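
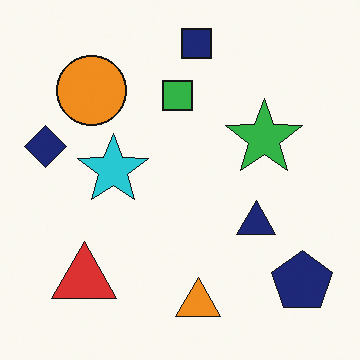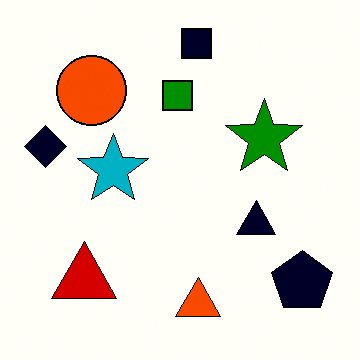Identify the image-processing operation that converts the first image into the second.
This is the original image boosted in contrast.

Tones are pushed away from mid-grey across the whole image — a global contrast change.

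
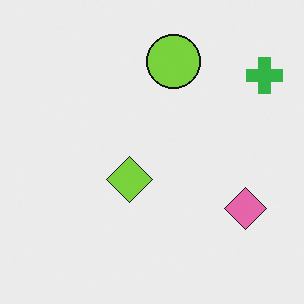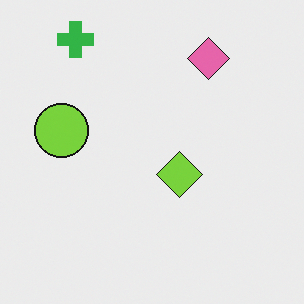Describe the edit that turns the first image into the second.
This is the original image rotated 90° counter-clockwise.

The green cross sits in the top-right of the first image and the top-left of the second — consistent with a whole-image 90° counter-clockwise rotation.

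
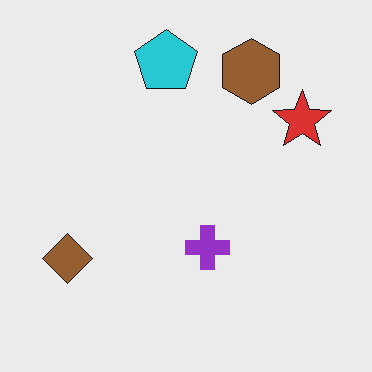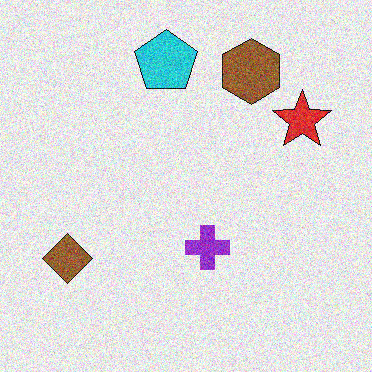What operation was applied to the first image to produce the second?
The image was degraded with moderate additive noise.

Random speckle covers the whole image, including the flat background.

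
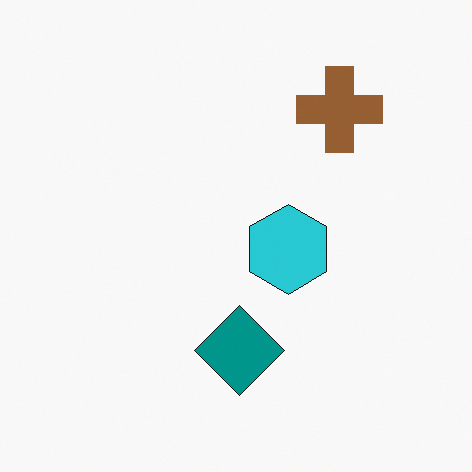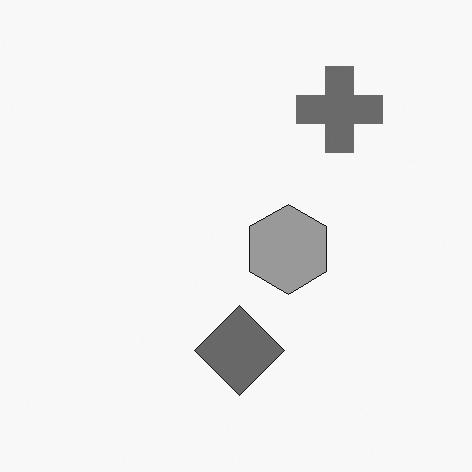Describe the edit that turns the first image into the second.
The image was converted to grayscale.

All color is removed — every shape is now a shade of grey.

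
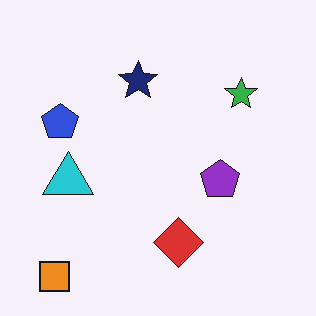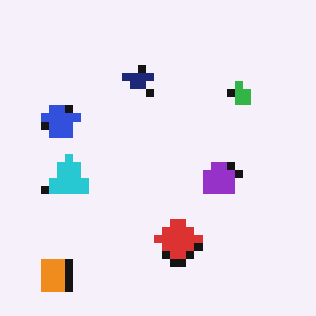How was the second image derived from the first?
It was pixelated into visible square blocks.

Shapes are reduced to large square blocks; fine edges and outlines are lost — a downscale-then-upscale (mosaic) effect.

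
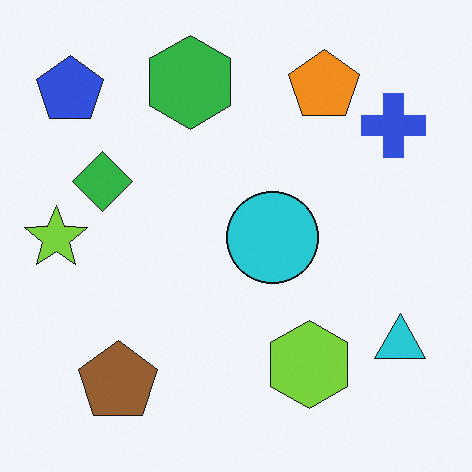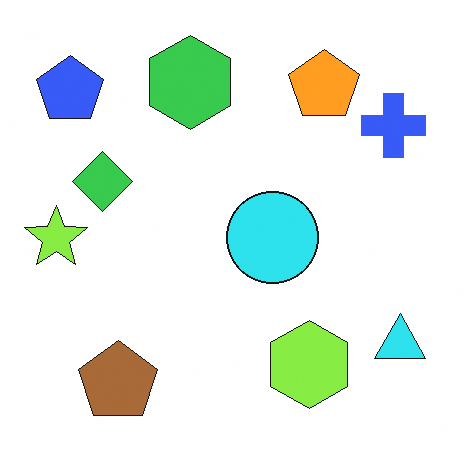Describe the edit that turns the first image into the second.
This is the original image brightened a little.

Every pixel — background and shapes alike — is uniformly brightened.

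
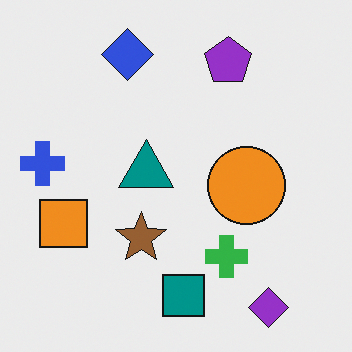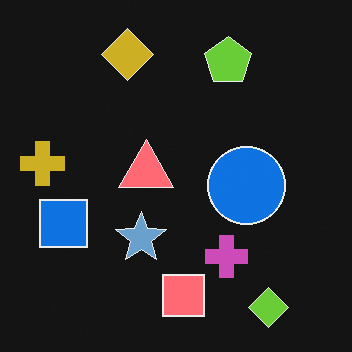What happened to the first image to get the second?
The image was color-inverted (negative).

The light background has become dark and every shape's color is its complement — a photographic negative.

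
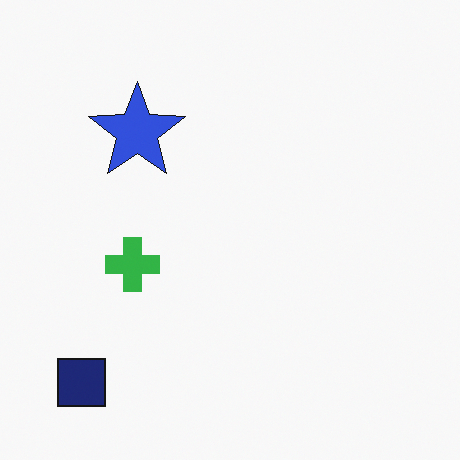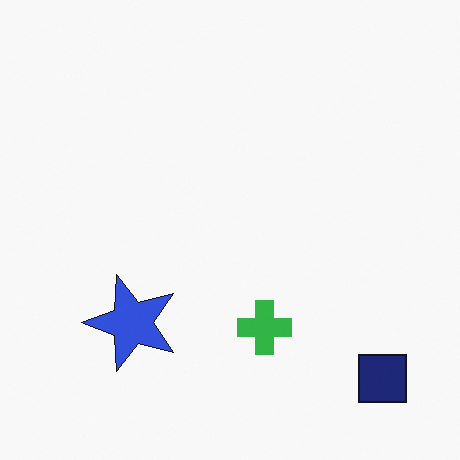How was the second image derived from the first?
It was rotated 90° counter-clockwise.

The navy square sits in the bottom-left of the first image and the bottom-right of the second — consistent with a whole-image 90° counter-clockwise rotation.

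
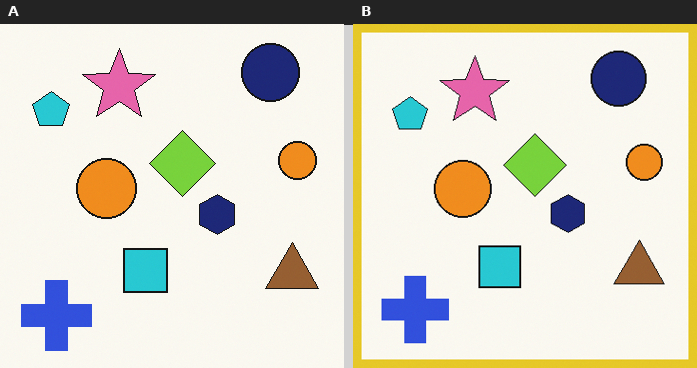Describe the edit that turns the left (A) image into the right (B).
The transformation is: framed with a yellow border.

A solid yellow frame runs around the edge of the right (B) image, with the content slightly shrunk inside it.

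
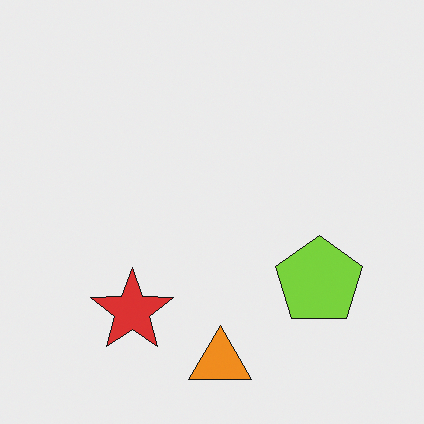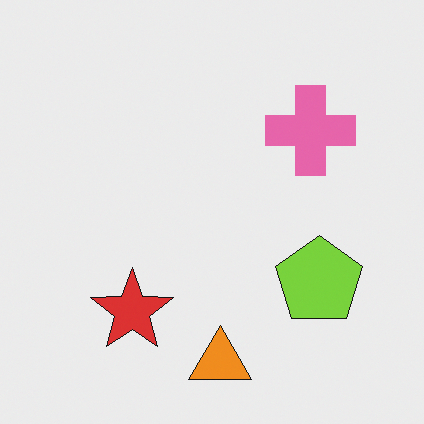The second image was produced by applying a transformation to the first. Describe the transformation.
It was overlaid with an additional pink cross.

A pink cross appears in the second image that is absent from the first.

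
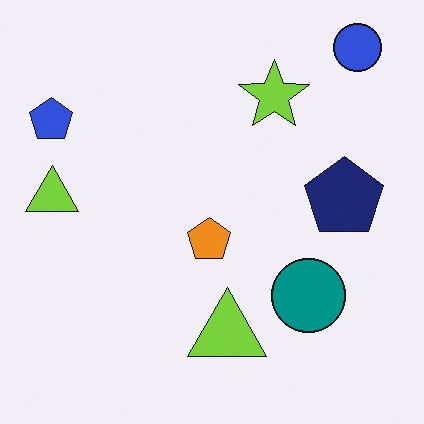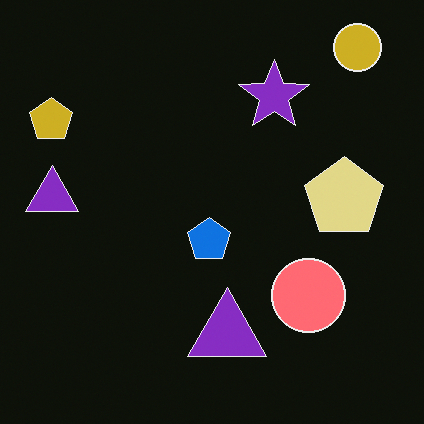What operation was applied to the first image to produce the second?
This is the original image color-inverted (negative).

The light background has become dark and every shape's color is its complement — a photographic negative.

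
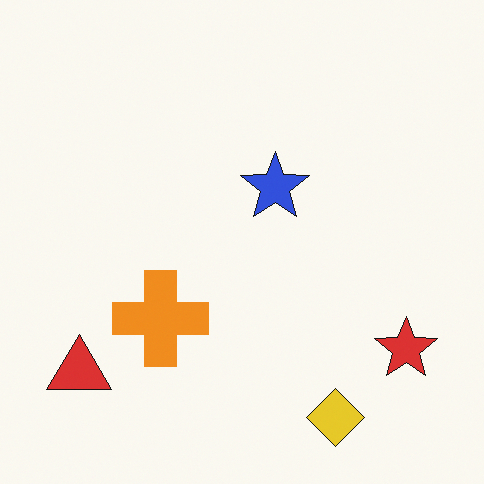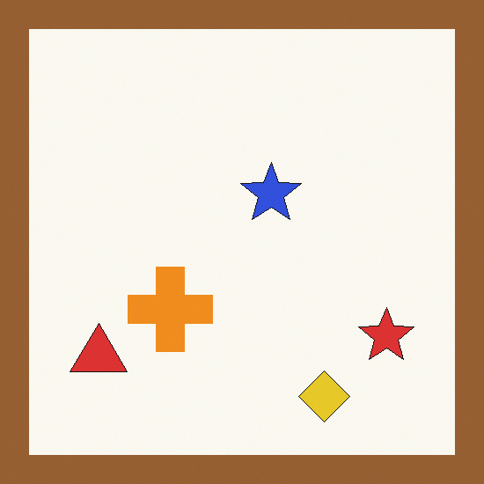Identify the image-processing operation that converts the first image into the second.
The transformation is: framed with a brown border.

A solid brown frame runs around the edge of the second image, with the content slightly shrunk inside it.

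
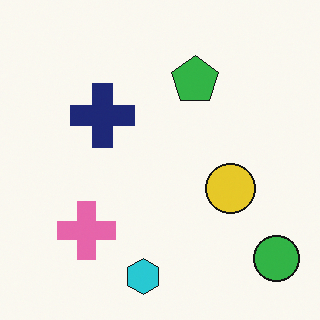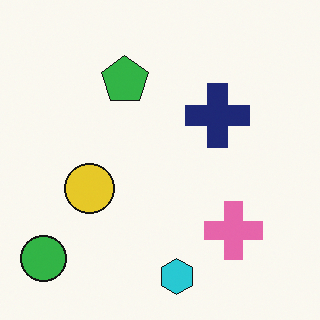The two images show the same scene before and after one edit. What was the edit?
The image was flipped horizontally (left ↔ right).

The green circle is in the bottom-right of the first image and the bottom-left of the second — shapes on opposite sides of the vertical midline have swapped in a mirror flip.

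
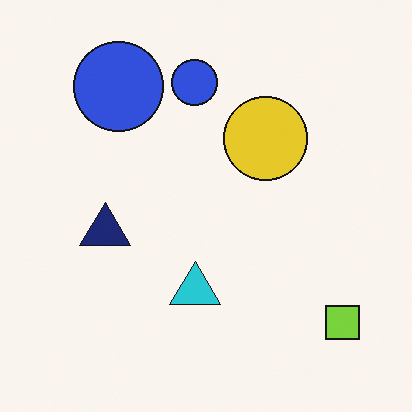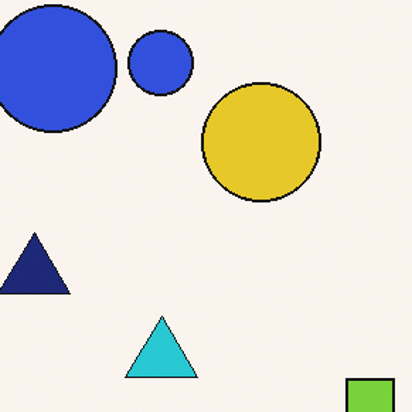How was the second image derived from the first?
The transformation is: cropped slightly and scaled back up.

The visible shapes are larger and the field of view is narrower; shapes near the original edges may be partly or wholly outside the frame — a crop-and-rescale.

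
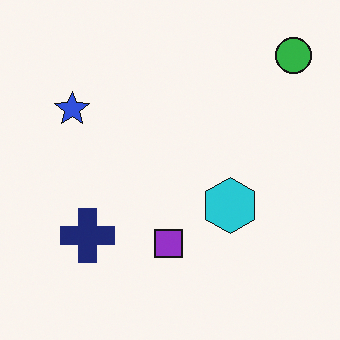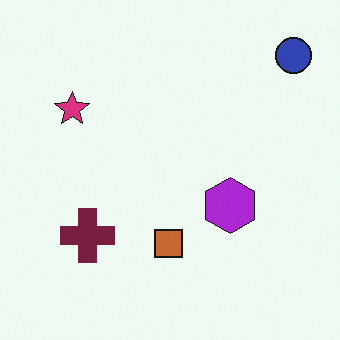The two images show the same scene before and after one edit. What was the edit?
The transformation is: hue-shifted noticeably.

Every shape's color has rotated by the same amount around the hue wheel — a uniform hue shift.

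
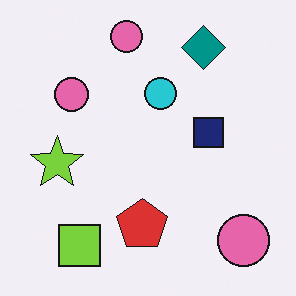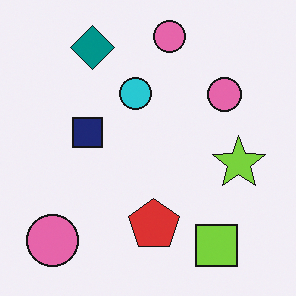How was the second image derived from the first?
It was flipped horizontally (left ↔ right).

The lime star is in the left of the first image and the right of the second — shapes on opposite sides of the vertical midline have swapped in a mirror flip.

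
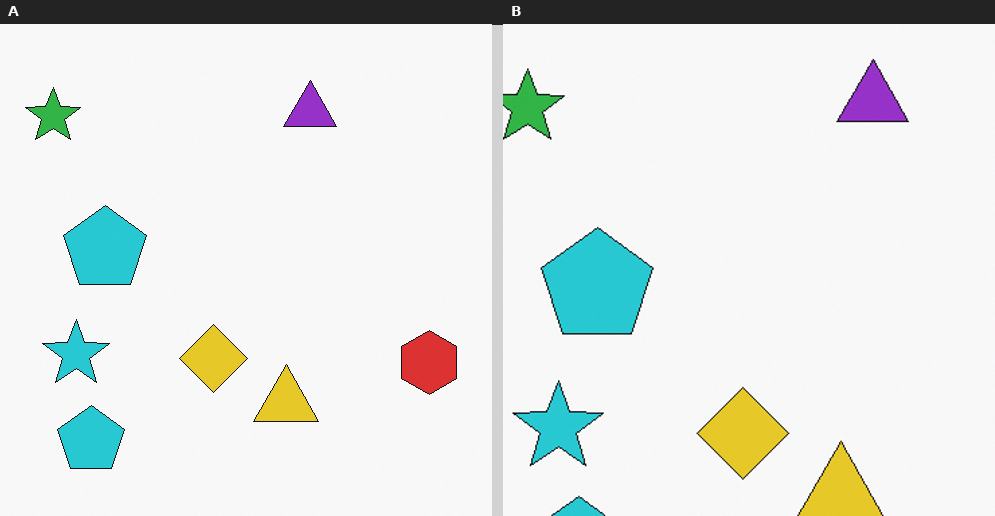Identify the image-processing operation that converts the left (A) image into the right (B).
It was cropped to a modestly smaller region and rescaled.

The visible shapes are larger and the field of view is narrower; shapes near the original edges may be partly or wholly outside the frame — a crop-and-rescale.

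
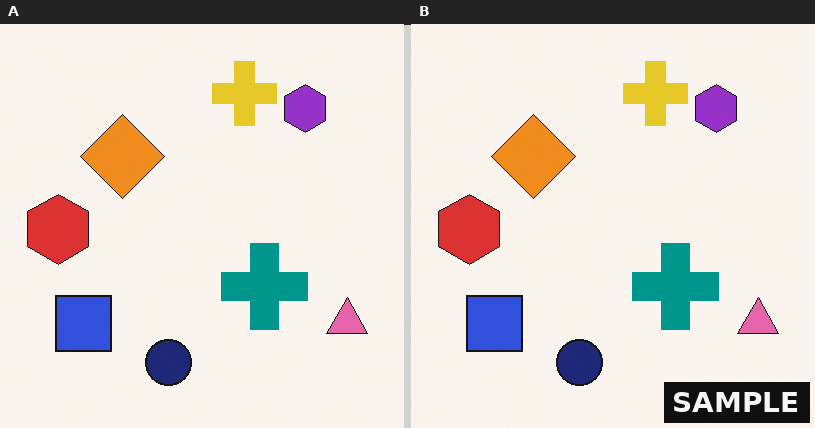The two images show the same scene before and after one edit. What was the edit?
This is the original image watermarked with the text "SAMPLE" in the lower-right corner.

A dark label reading "SAMPLE" appears in the lower-right corner.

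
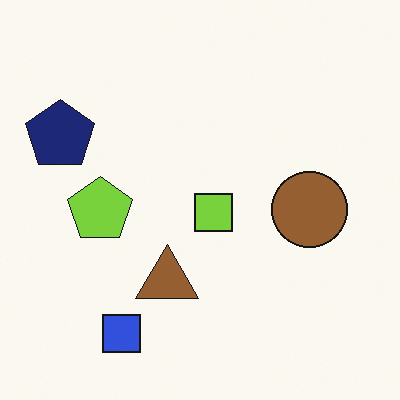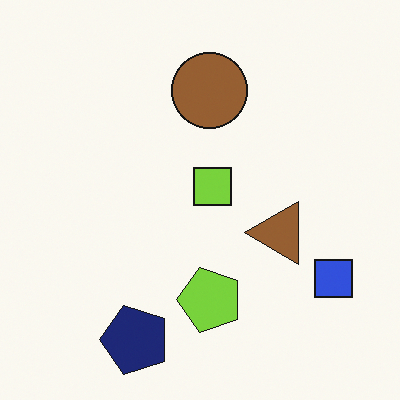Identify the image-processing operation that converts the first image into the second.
The second image is the first rotated 90° counter-clockwise.

The blue square sits in the bottom-left of the first image and the bottom-right of the second — consistent with a whole-image 90° counter-clockwise rotation.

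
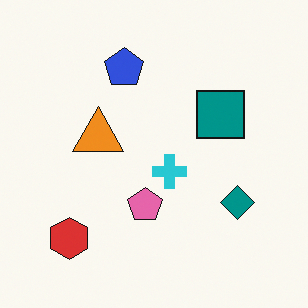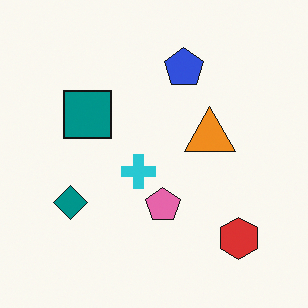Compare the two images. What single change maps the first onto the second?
The transformation is: flipped horizontally (left ↔ right).

The red hexagon is in the bottom-left of the first image and the bottom-right of the second — shapes on opposite sides of the vertical midline have swapped in a mirror flip.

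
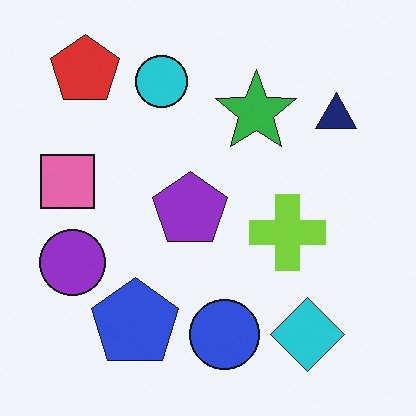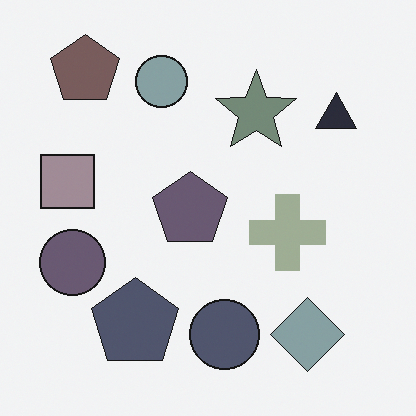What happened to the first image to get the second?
The second image is the first made much more muted (saturation change).

All colors are more muted and greyish — a global saturation change.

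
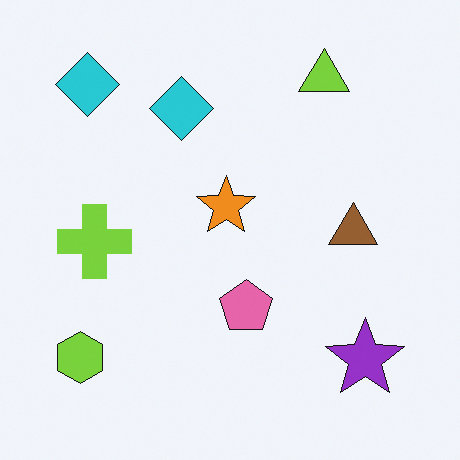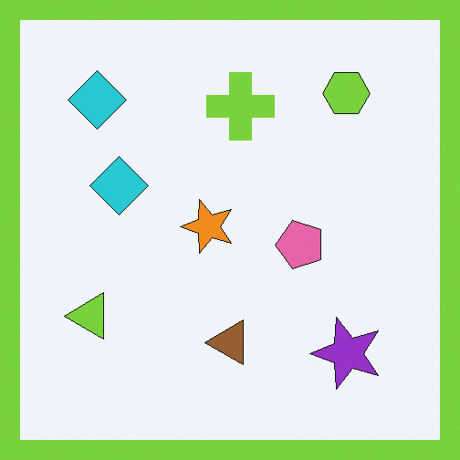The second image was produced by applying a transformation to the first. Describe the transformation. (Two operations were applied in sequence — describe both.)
The second image is the first transposed (reflected across the top-left ↔ bottom-right diagonal), then framed with a lime border.

Shapes have swapped their row and column positions — what was in the top-right is now in the bottom-left — a diagonal reflection. A solid lime frame runs around the edge of the second image, with the content slightly shrunk inside it.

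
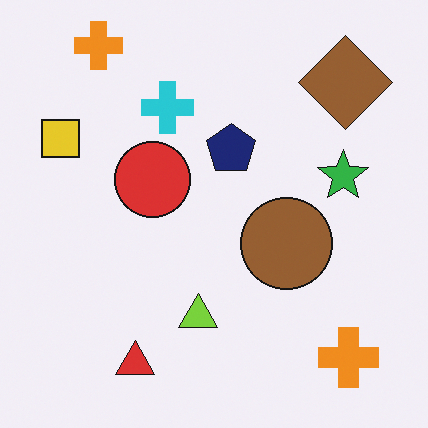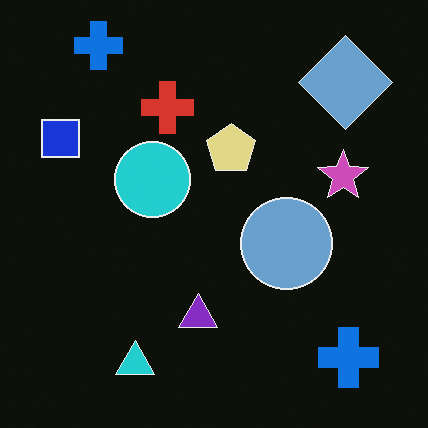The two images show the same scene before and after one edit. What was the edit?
It was color-inverted (negative).

The light background has become dark and every shape's color is its complement — a photographic negative.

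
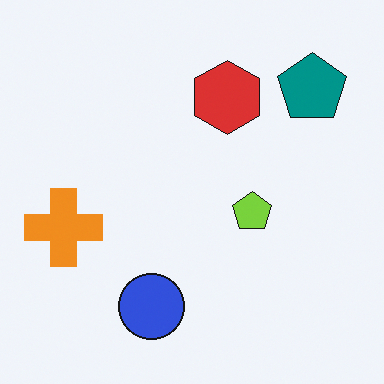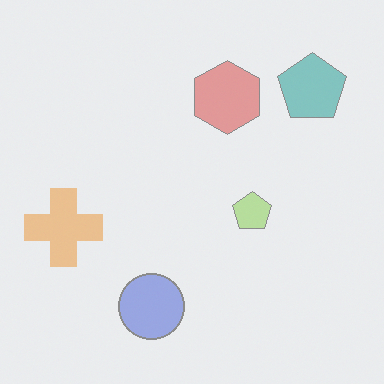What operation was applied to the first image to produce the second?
The image was given much lower contrast.

Tones are pushed toward mid-grey across the whole image — a global contrast change.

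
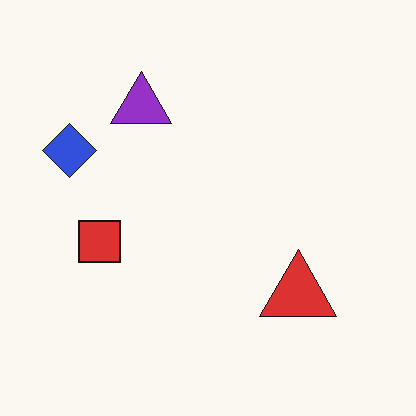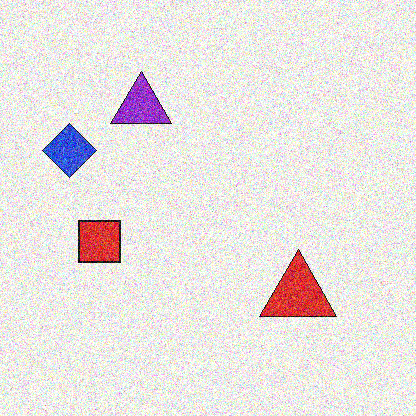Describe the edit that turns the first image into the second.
Degraded with heavy additive noise.

Random speckle covers the whole image, including the flat background.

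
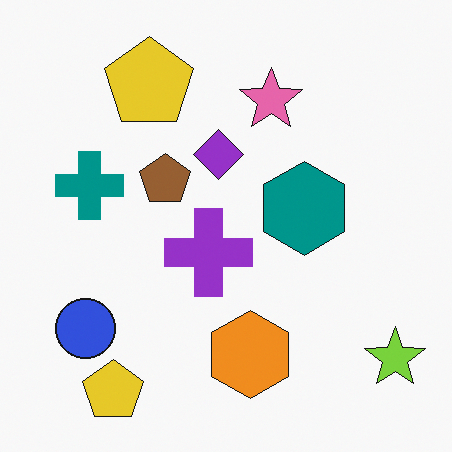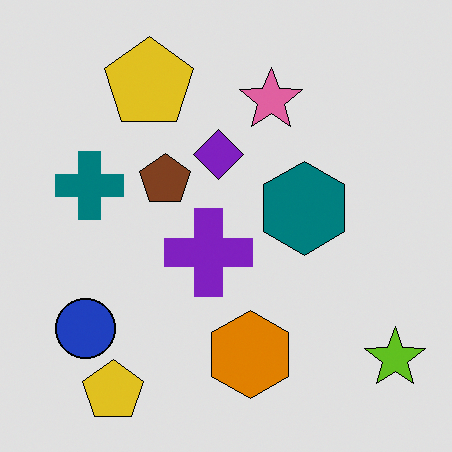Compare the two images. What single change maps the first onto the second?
It was posterized to a reduced palette.

Each flat color has snapped to a coarser quantized level — most visibly, the near-white background has dropped to a flat grey.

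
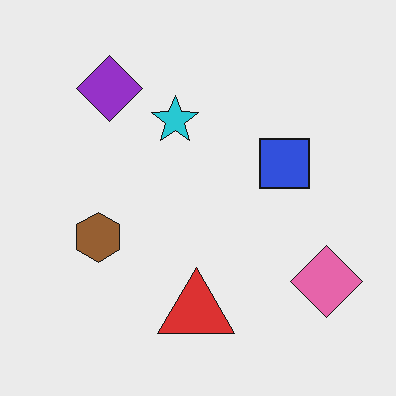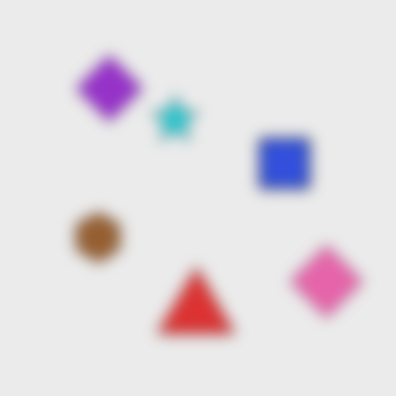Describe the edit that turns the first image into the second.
Strongly gaussian-blurred.

Shape edges and outlines are uniformly softened across the whole image.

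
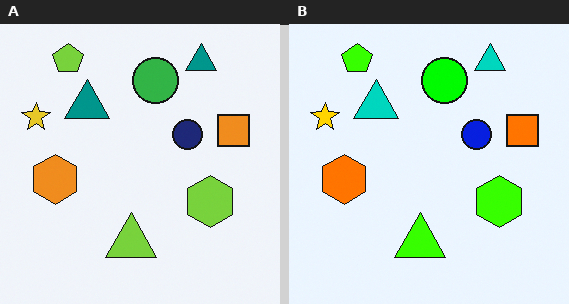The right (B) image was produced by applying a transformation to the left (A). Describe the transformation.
This is the original image heavily oversaturated.

All colors are more vivid — a global saturation change.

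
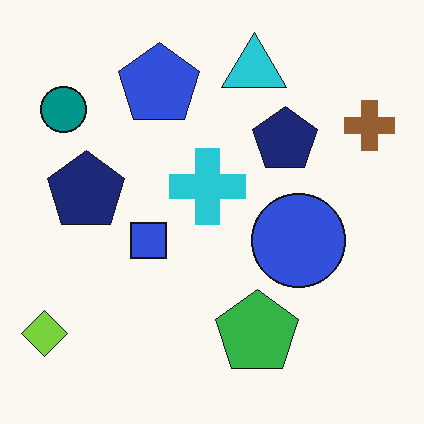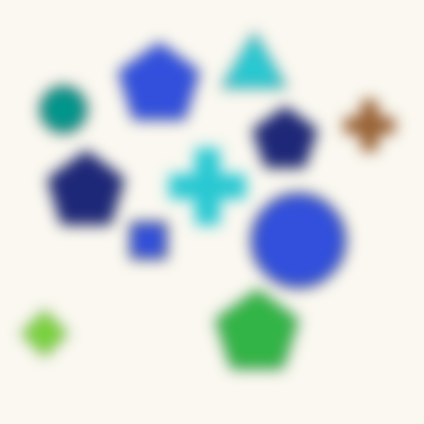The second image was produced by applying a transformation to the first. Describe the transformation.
The second image is the first heavily blurred.

Shape edges and outlines are uniformly softened across the whole image.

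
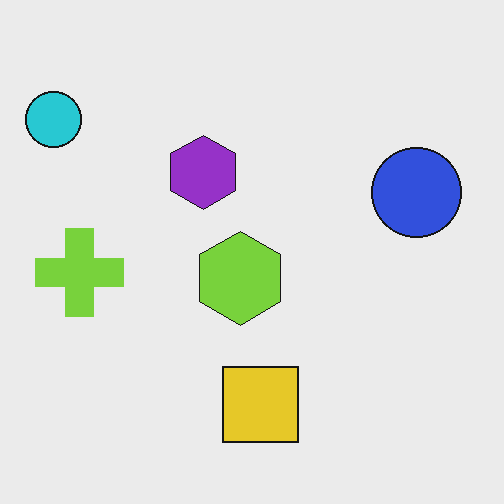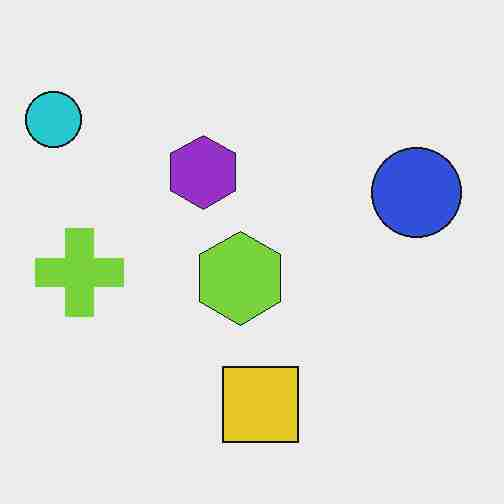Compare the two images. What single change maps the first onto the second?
It was heavily JPEG-compressed with obvious blocking artifacts.

Blocky 8×8 compression artifacts appear around shape edges and the flat background shows ringing — characteristic JPEG degradation.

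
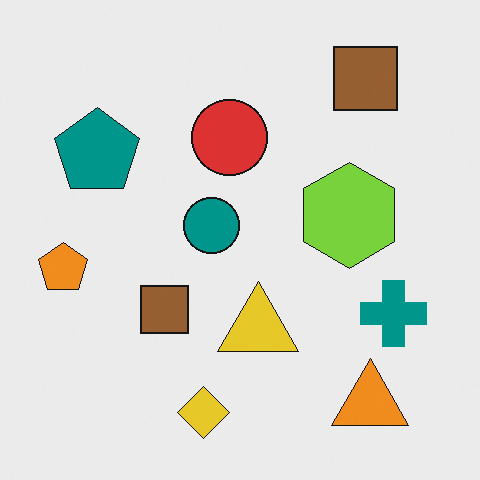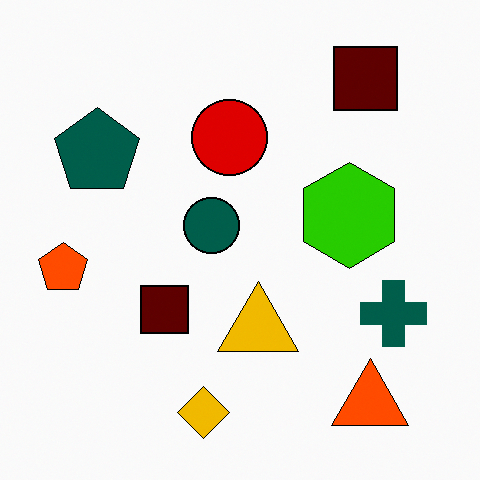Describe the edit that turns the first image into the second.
It was boosted in contrast.

Tones are pushed away from mid-grey across the whole image — a global contrast change.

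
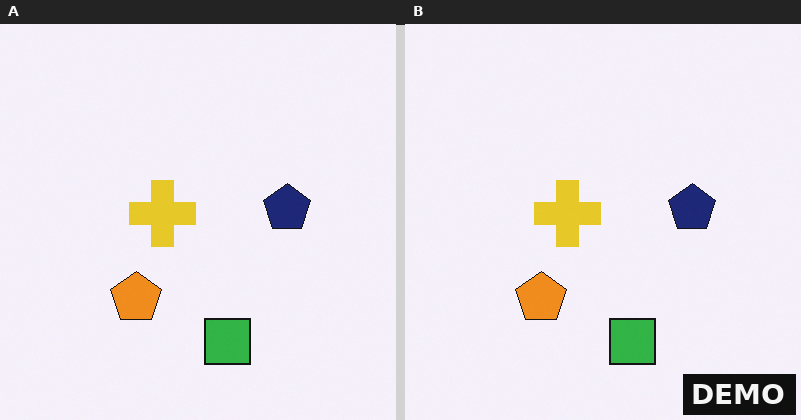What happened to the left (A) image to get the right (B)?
The image was watermarked with the text "DEMO" in the lower-right corner.

A dark label reading "DEMO" appears in the lower-right corner.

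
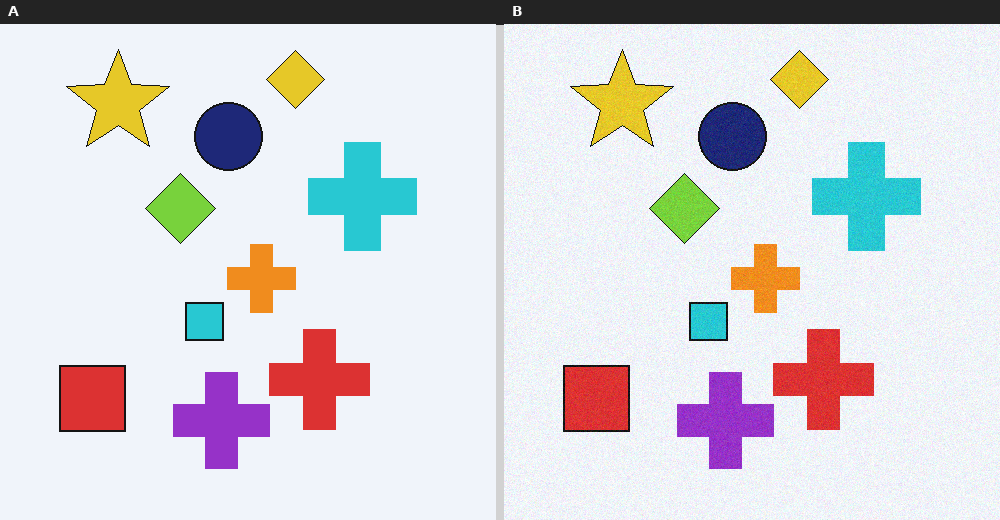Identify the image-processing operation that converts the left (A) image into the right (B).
This is the original image degraded with light additive noise.

Random speckle covers the whole image, including the flat background.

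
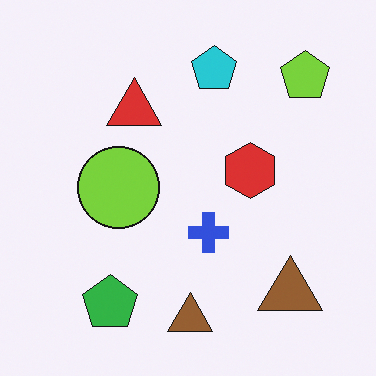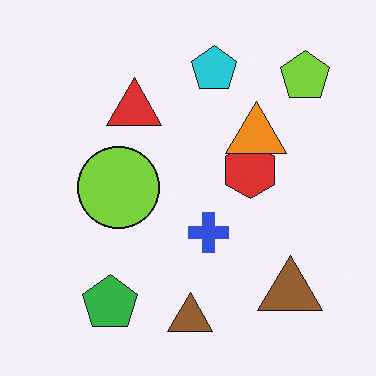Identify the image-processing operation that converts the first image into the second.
This is the original image overlaid with an additional orange triangle.

An orange triangle appears in the second image that is absent from the first.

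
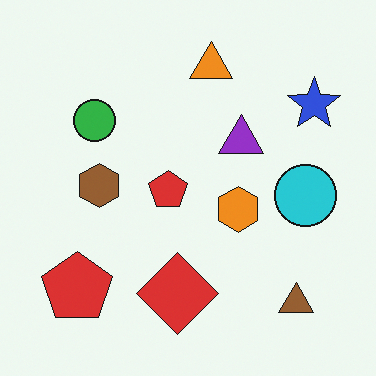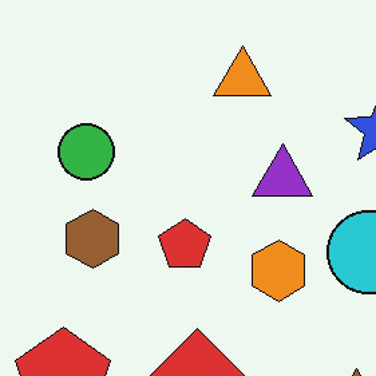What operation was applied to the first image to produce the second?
This is the original image cropped slightly and scaled back up.

The visible shapes are larger and the field of view is narrower; shapes near the original edges may be partly or wholly outside the frame — a crop-and-rescale.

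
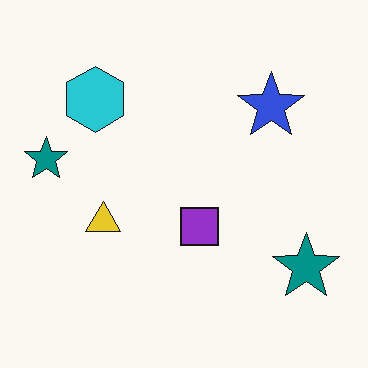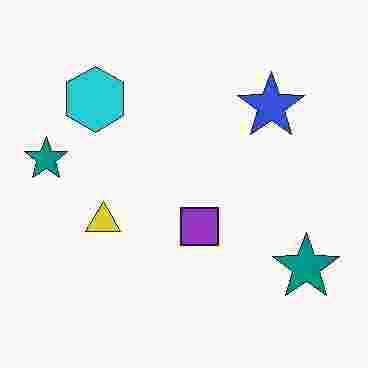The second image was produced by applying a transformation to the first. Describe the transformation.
Heavily JPEG-compressed with obvious blocking artifacts.

Blocky 8×8 compression artifacts appear around shape edges and the flat background shows ringing — characteristic JPEG degradation.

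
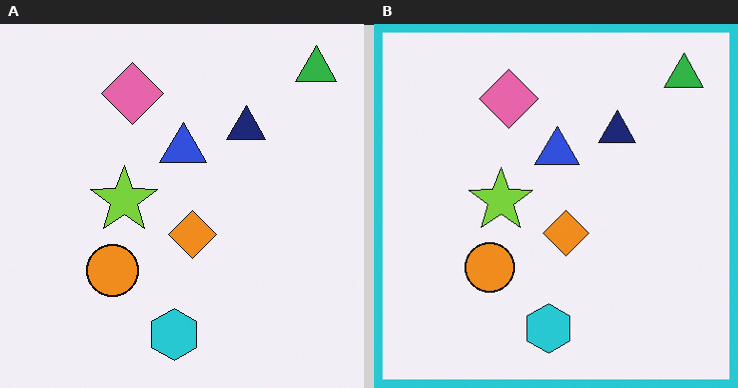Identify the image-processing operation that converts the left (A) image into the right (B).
It was framed with a cyan border.

A solid cyan frame runs around the edge of the right (B) image, with the content slightly shrunk inside it.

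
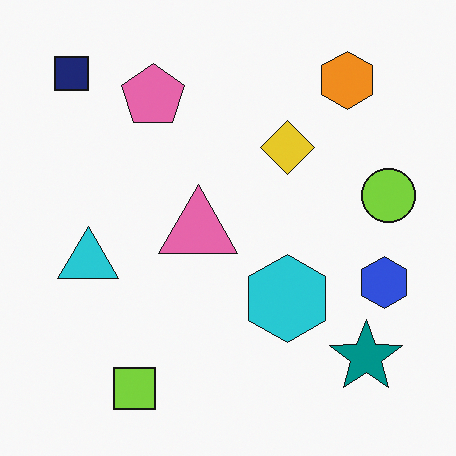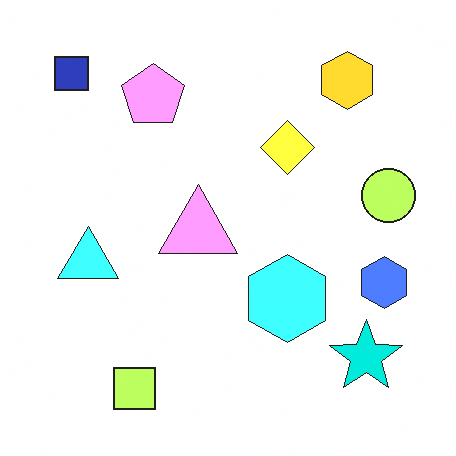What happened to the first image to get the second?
Noticeably brightened.

Every pixel — background and shapes alike — is uniformly brightened.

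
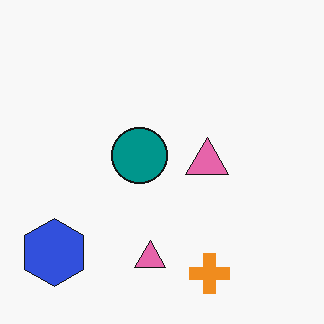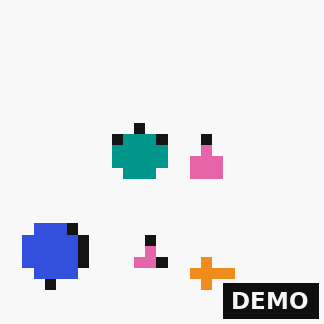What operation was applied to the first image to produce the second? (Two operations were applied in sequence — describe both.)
The second image is the first coarsely pixelated, then watermarked with the text "DEMO" in the lower-right corner.

Shapes are reduced to large square blocks; fine edges and outlines are lost — a downscale-then-upscale (mosaic) effect. A dark label reading "DEMO" appears in the lower-right corner.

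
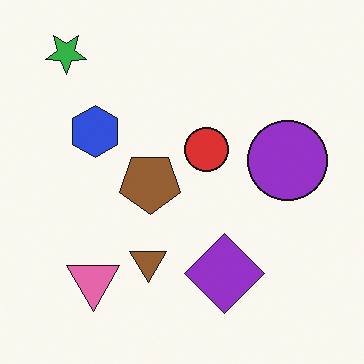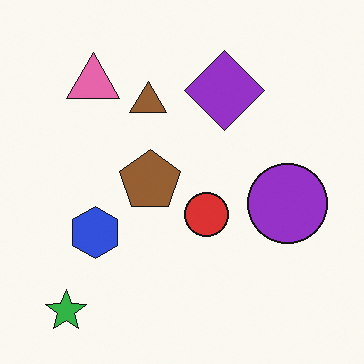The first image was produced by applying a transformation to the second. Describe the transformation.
This is the original image flipped vertically (top ↔ bottom).

The green star is in the bottom-left of the second image and the top-left of the first — shapes on opposite sides of the horizontal midline have swapped in a mirror flip.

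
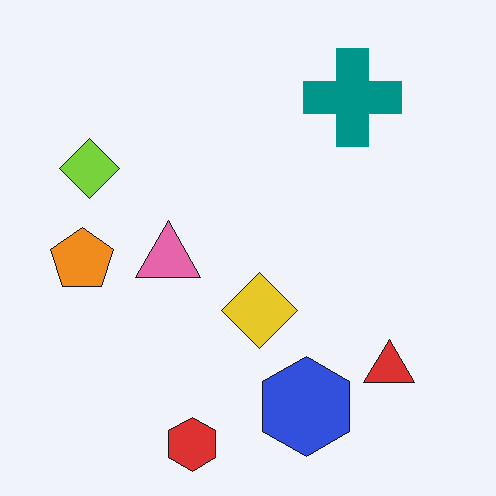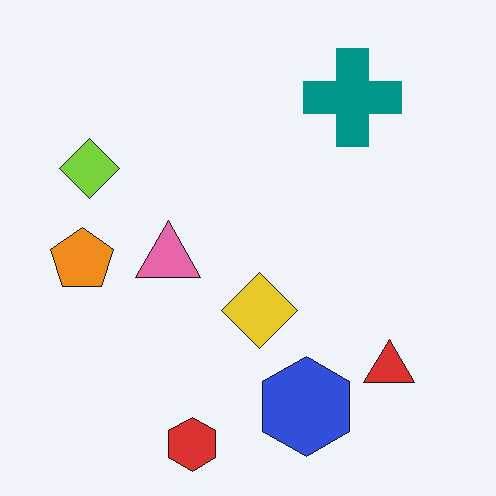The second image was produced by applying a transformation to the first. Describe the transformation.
Given moderate JPEG compression.

Blocky 8×8 compression artifacts appear around shape edges and the flat background shows ringing — characteristic JPEG degradation.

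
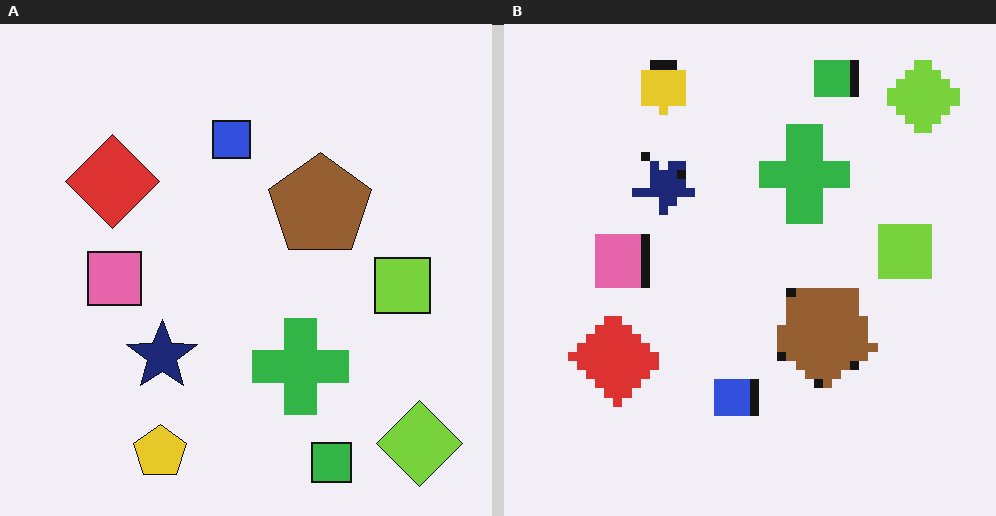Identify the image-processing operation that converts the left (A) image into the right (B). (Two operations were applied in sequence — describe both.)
Flipped vertically (top ↔ bottom), then heavily pixelated into large blocks.

The green square is in the bottom-right of the left (A) image and the top-right of the right (B) — shapes on opposite sides of the horizontal midline have swapped in a mirror flip. Shapes are reduced to large square blocks; fine edges and outlines are lost — a downscale-then-upscale (mosaic) effect.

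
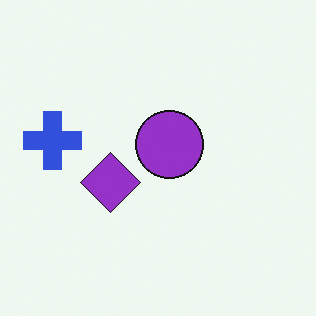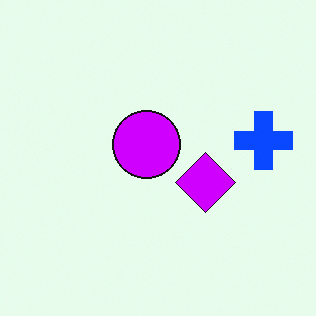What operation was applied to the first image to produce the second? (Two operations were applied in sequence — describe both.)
Flipped horizontally (left ↔ right), then made much more vivid (saturation change).

The blue cross is in the left of the first image and the right of the second — shapes on opposite sides of the vertical midline have swapped in a mirror flip. All colors are more vivid — a global saturation change.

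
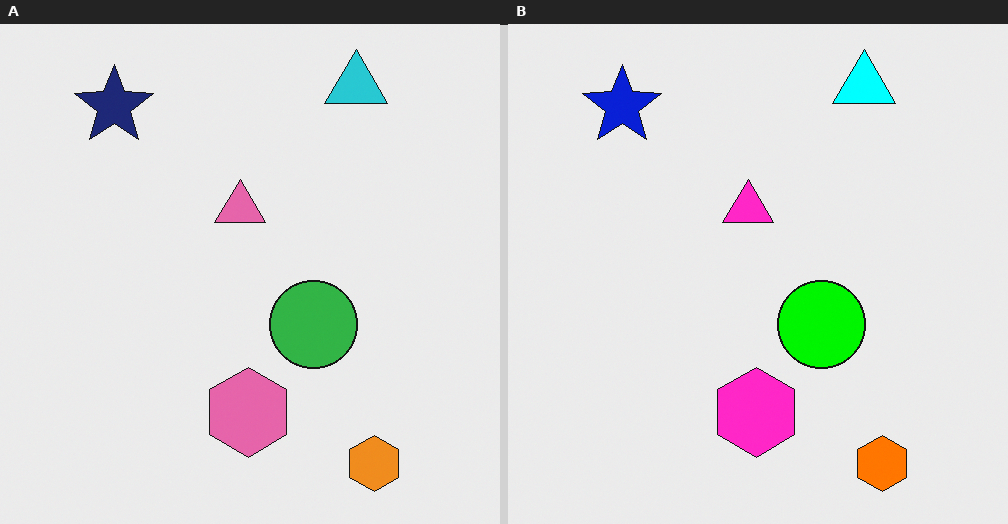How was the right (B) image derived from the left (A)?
The transformation is: heavily oversaturated.

All colors are more vivid — a global saturation change.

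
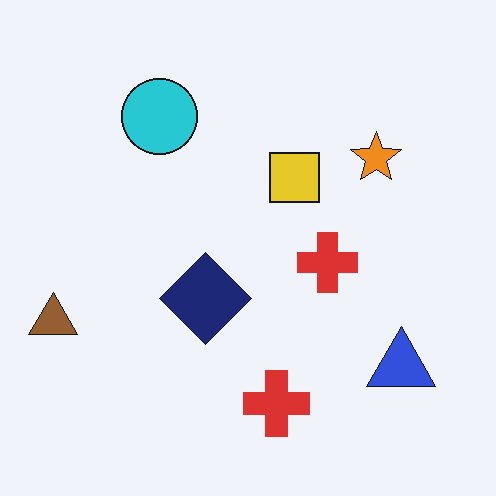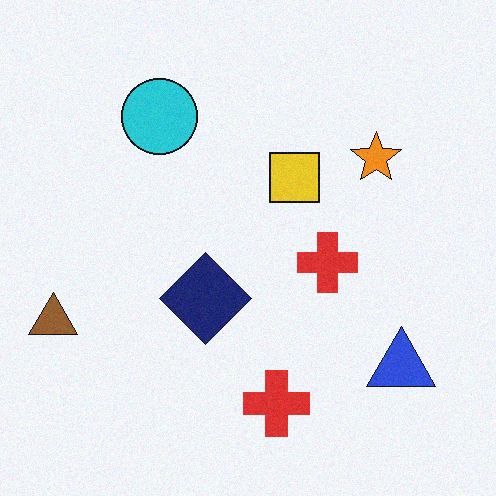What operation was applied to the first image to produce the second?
The image was degraded with light additive noise.

Random speckle covers the whole image, including the flat background.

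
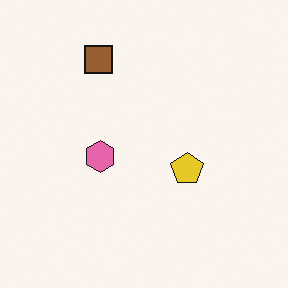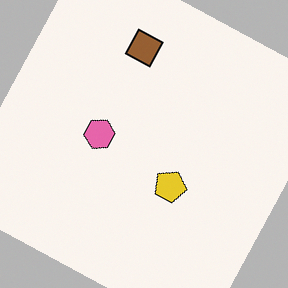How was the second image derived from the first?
It was rotated clockwise by a moderate amount.

Every shape is tilted by the same angle and the image corners show triangular fill wedges — a whole-image rotation by a non-right angle.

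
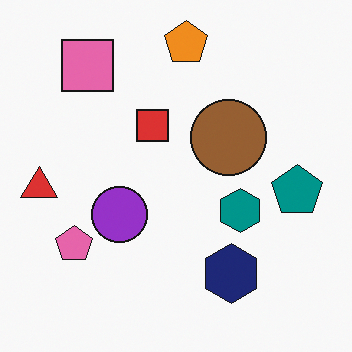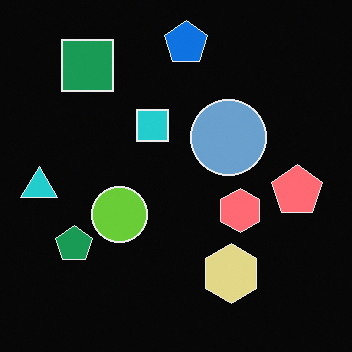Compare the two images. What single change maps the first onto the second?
The second image is the first color-inverted (negative).

The light background has become dark and every shape's color is its complement — a photographic negative.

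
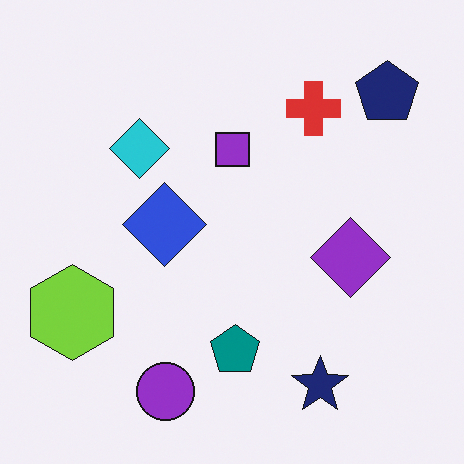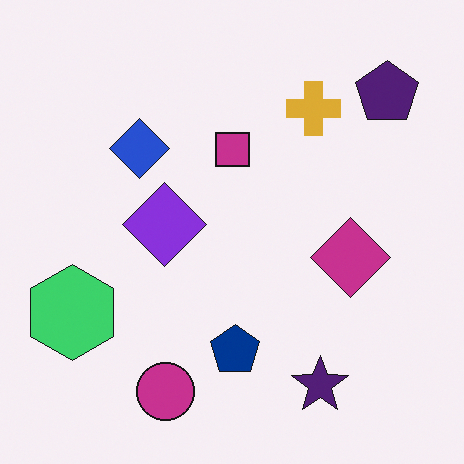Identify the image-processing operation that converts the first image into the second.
The transformation is: hue-shifted by a small amount.

Every shape's color has rotated by the same amount around the hue wheel — a uniform hue shift.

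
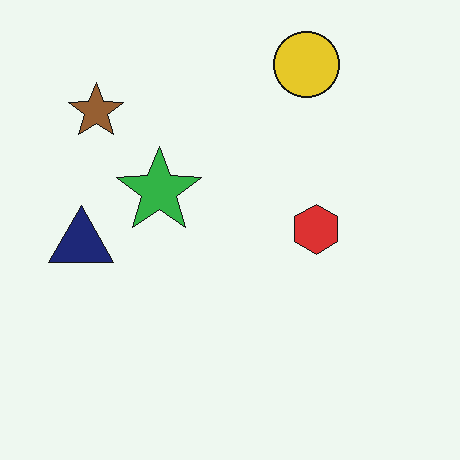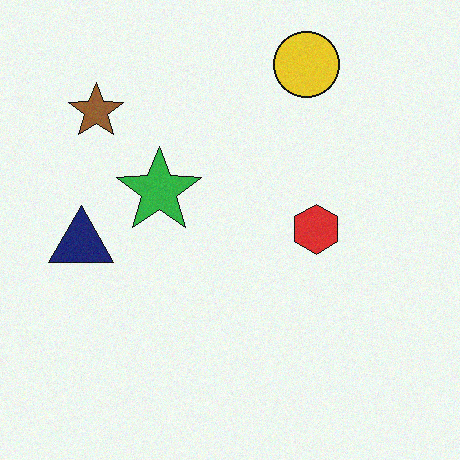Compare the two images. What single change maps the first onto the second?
The image was degraded with light additive noise.

Random speckle covers the whole image, including the flat background.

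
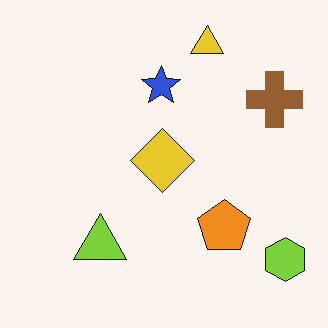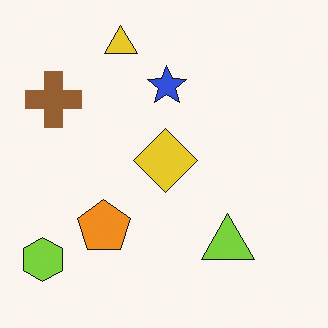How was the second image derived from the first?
The transformation is: flipped horizontally (left ↔ right).

The lime hexagon is in the bottom-right of the first image and the bottom-left of the second — shapes on opposite sides of the vertical midline have swapped in a mirror flip.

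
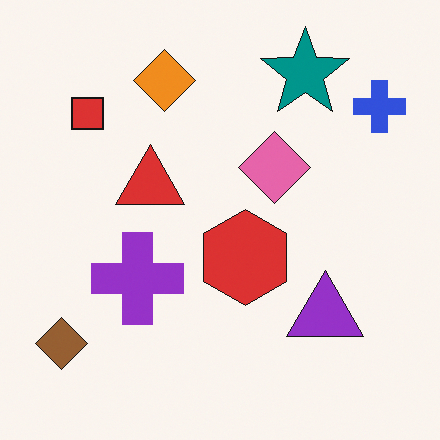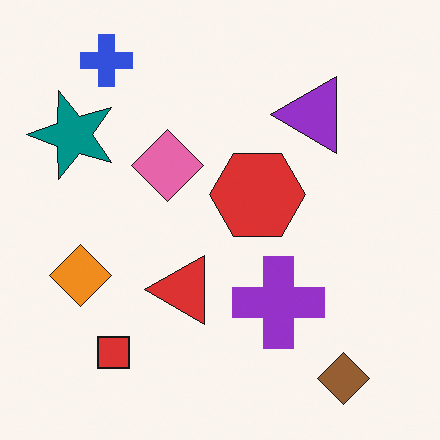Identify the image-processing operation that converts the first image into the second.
The image was rotated 90° counter-clockwise.

The brown diamond sits in the bottom-left of the first image and the bottom-right of the second — consistent with a whole-image 90° counter-clockwise rotation.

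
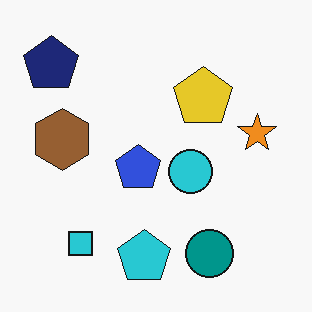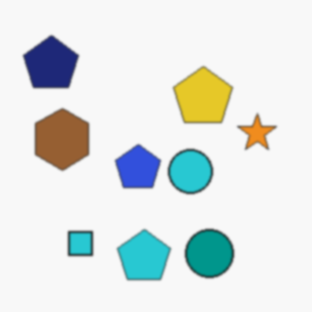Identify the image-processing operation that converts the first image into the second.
It was lightly blurred.

Shape edges and outlines are uniformly softened across the whole image.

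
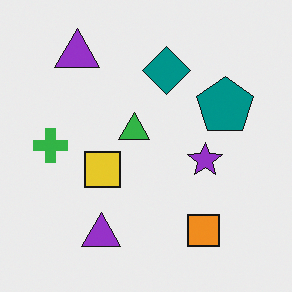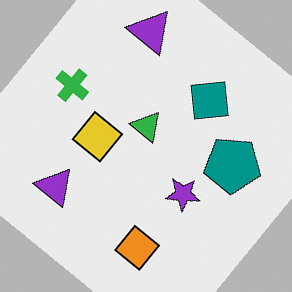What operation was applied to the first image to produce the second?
The second image is the first rotated clockwise by a large amount — several tens of degrees.

Every shape is tilted by the same angle and the image corners show triangular fill wedges — a whole-image rotation by a non-right angle.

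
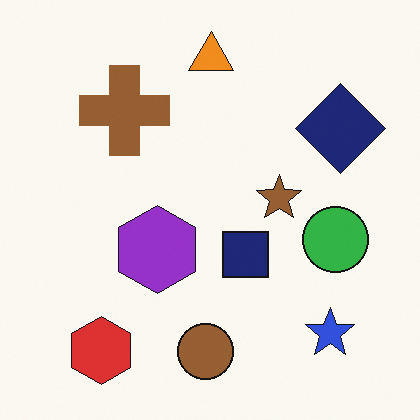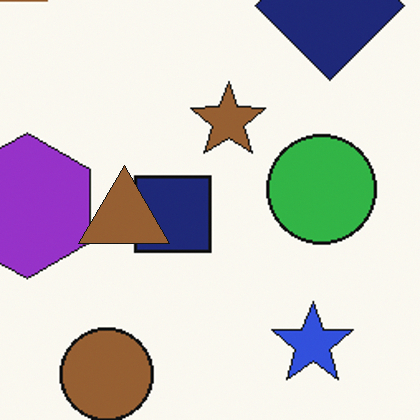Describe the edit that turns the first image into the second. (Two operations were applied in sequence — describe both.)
Cropped to a noticeably smaller region and rescaled, then overlaid with an additional brown triangle.

The visible shapes are larger and the field of view is narrower; shapes near the original edges may be partly or wholly outside the frame — a crop-and-rescale. A brown triangle appears in the second image that is absent from the first.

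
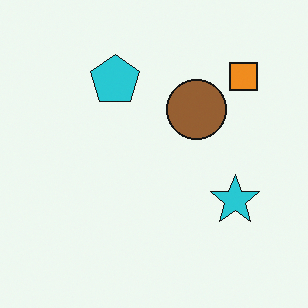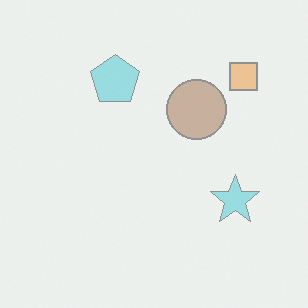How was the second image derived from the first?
This is the original image washed out (contrast reduced).

Tones are pushed toward mid-grey across the whole image — a global contrast change.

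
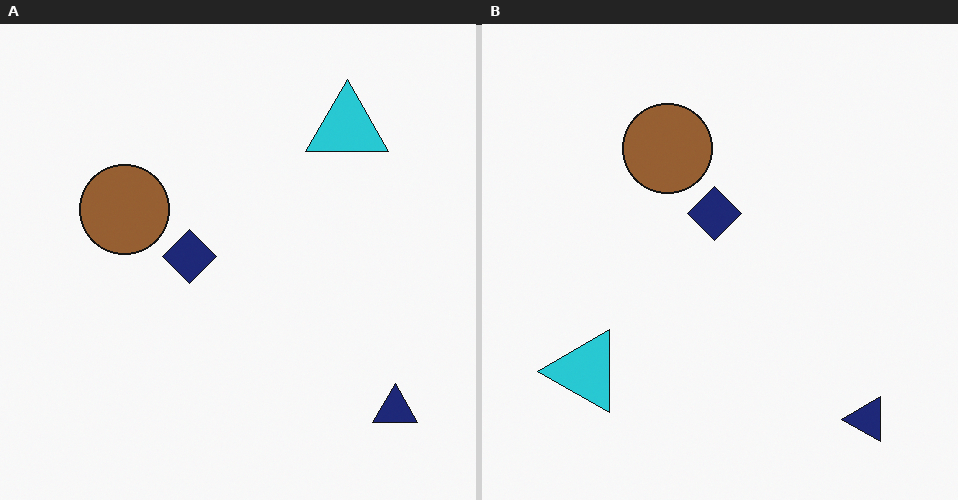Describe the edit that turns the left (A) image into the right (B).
This is the original image transposed (reflected across the top-left ↔ bottom-right diagonal).

Shapes have swapped their row and column positions — what was in the top-right is now in the bottom-left — a diagonal reflection.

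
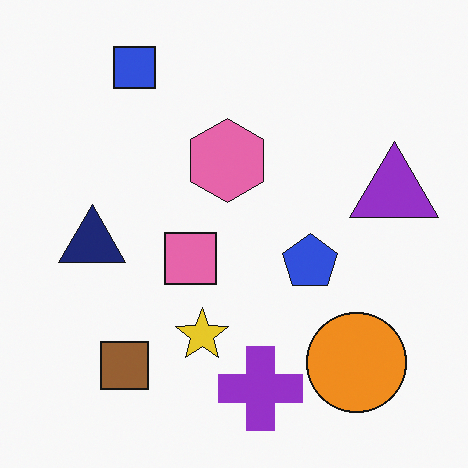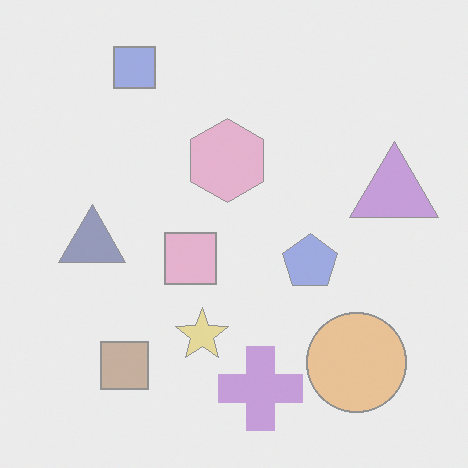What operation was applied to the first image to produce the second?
The image was washed out (contrast reduced).

Tones are pushed toward mid-grey across the whole image — a global contrast change.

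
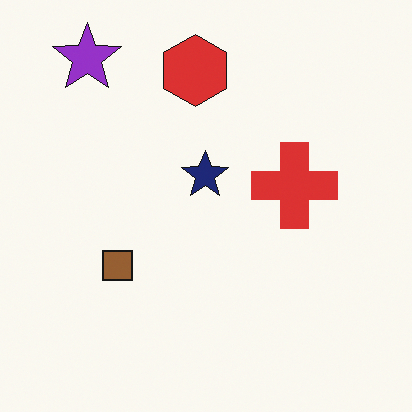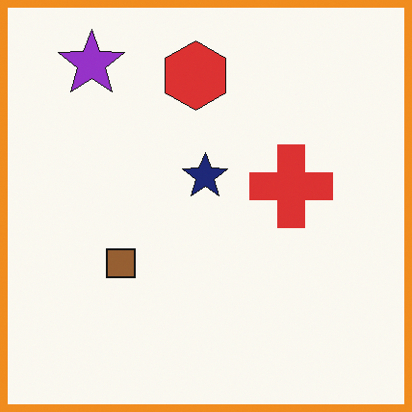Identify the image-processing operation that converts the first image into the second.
This is the original image framed with a orange border.

A solid orange frame runs around the edge of the second image, with the content slightly shrunk inside it.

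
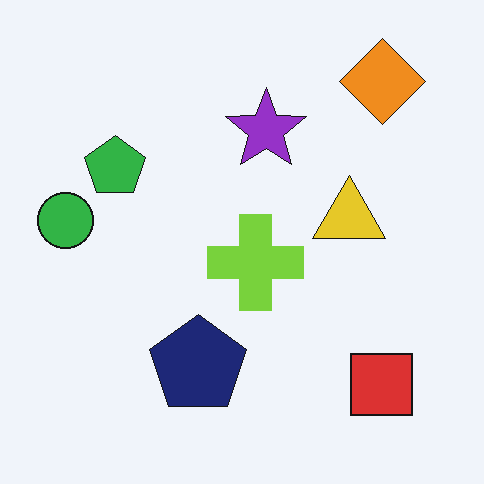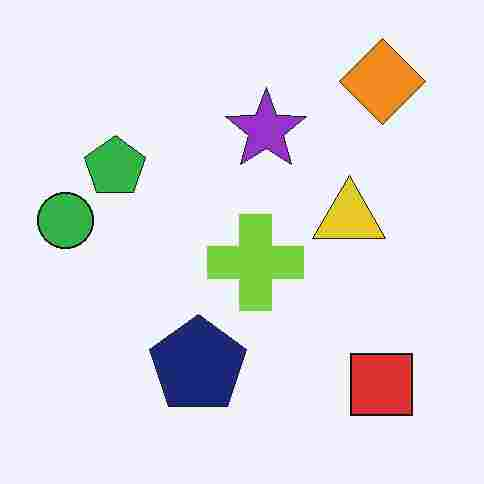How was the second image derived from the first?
The second image is the first degraded with heavy JPEG compression.

Blocky 8×8 compression artifacts appear around shape edges and the flat background shows ringing — characteristic JPEG degradation.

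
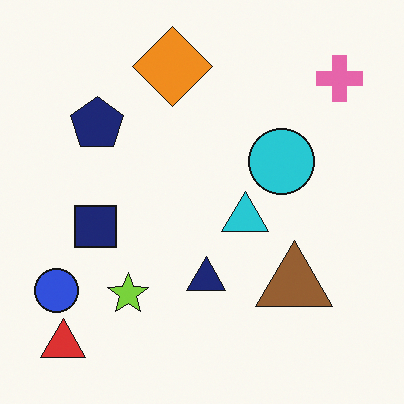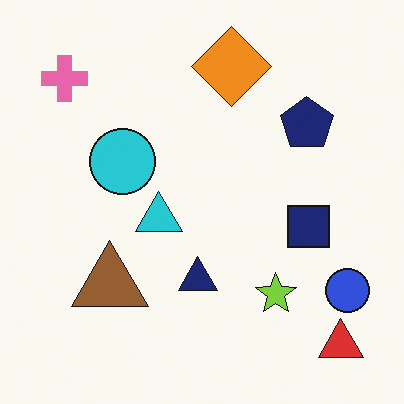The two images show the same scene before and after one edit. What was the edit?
Flipped horizontally (left ↔ right).

The blue circle is in the bottom-left of the first image and the bottom-right of the second — shapes on opposite sides of the vertical midline have swapped in a mirror flip.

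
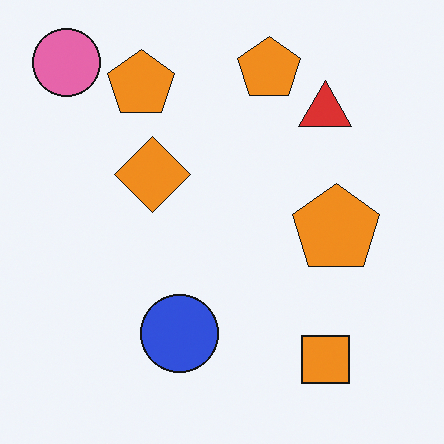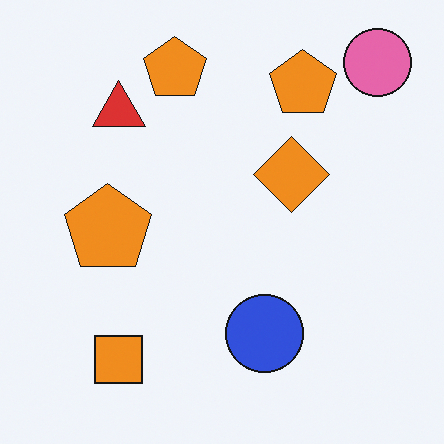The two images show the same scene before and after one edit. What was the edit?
This is the original image flipped horizontally (left ↔ right).

The pink circle is in the top-left of the first image and the top-right of the second — shapes on opposite sides of the vertical midline have swapped in a mirror flip.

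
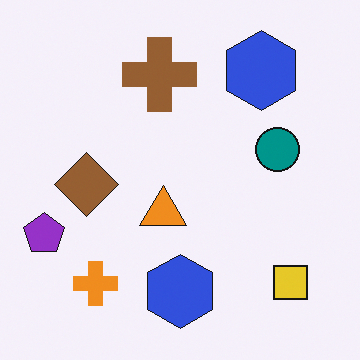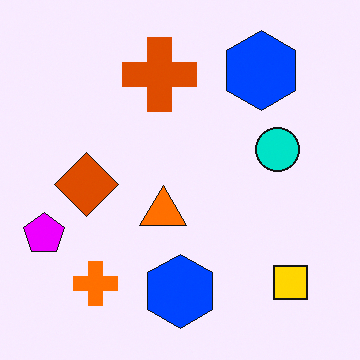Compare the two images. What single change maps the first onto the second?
Made much more vivid (saturation change).

All colors are more vivid — a global saturation change.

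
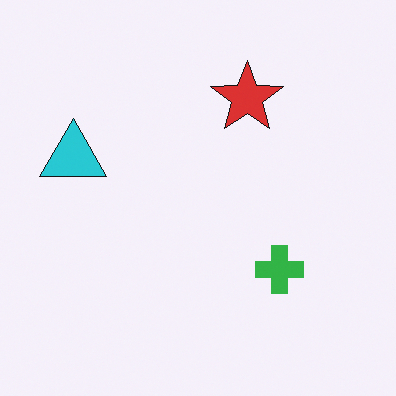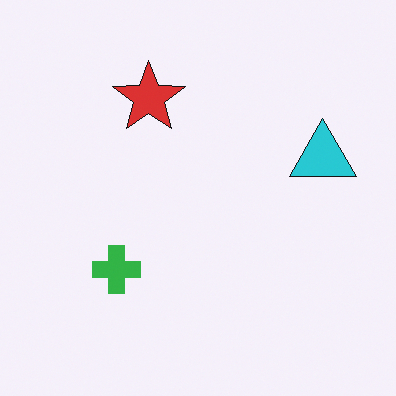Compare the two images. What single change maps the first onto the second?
Flipped horizontally (left ↔ right).

The cyan triangle is in the left of the first image and the right of the second — shapes on opposite sides of the vertical midline have swapped in a mirror flip.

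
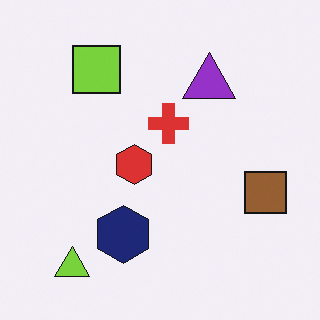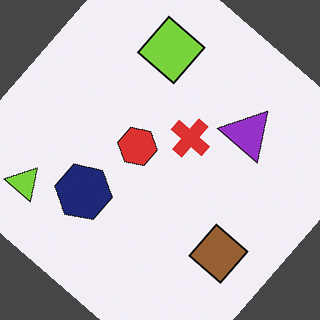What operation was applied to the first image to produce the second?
The second image is the first rotated clockwise by a large amount — several tens of degrees.

Every shape is tilted by the same angle and the image corners show triangular fill wedges — a whole-image rotation by a non-right angle.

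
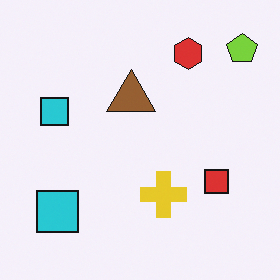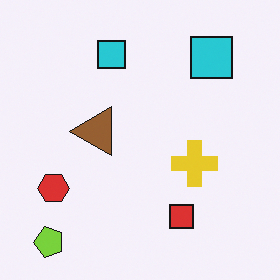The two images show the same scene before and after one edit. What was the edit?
Transposed (reflected across the top-left ↔ bottom-right diagonal).

Shapes have swapped their row and column positions — what was in the top-right is now in the bottom-left — a diagonal reflection.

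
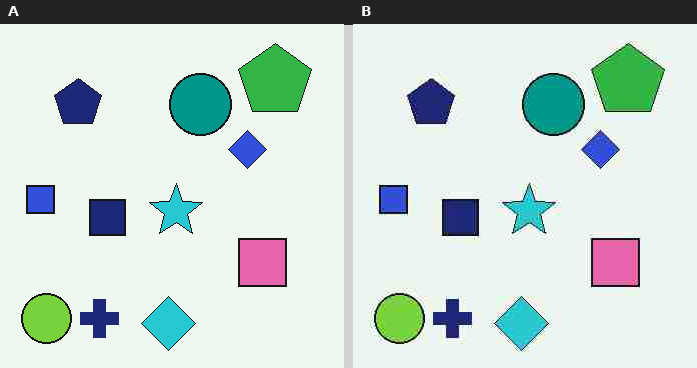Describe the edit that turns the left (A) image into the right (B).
It was degraded with heavy JPEG compression.

Blocky 8×8 compression artifacts appear around shape edges and the flat background shows ringing — characteristic JPEG degradation.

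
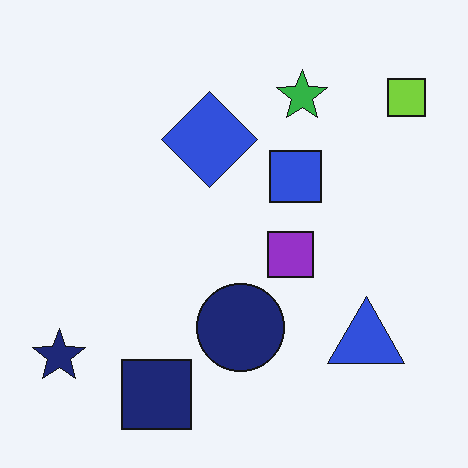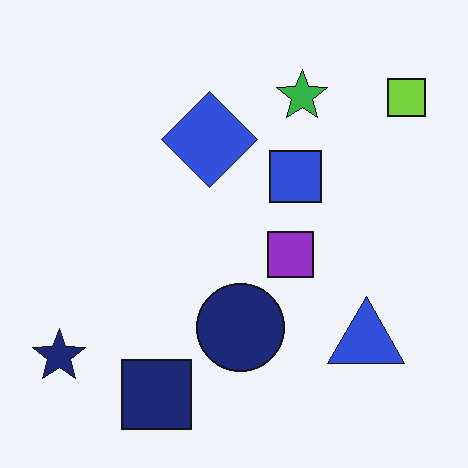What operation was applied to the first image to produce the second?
The transformation is: JPEG-compressed with visible artifacts.

Blocky 8×8 compression artifacts appear around shape edges and the flat background shows ringing — characteristic JPEG degradation.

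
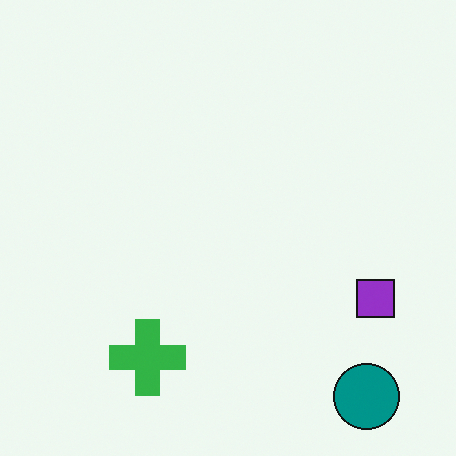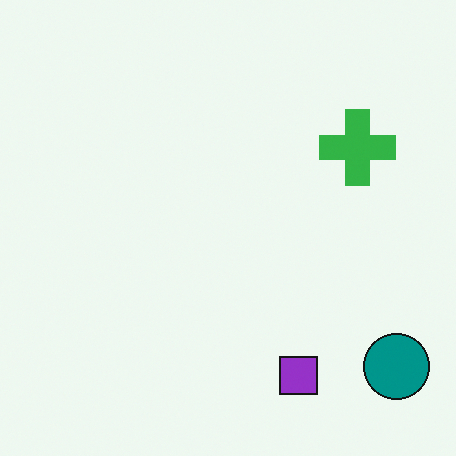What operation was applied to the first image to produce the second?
The image was transposed (reflected across the top-left ↔ bottom-right diagonal).

Shapes have swapped their row and column positions — what was in the top-right is now in the bottom-left — a diagonal reflection.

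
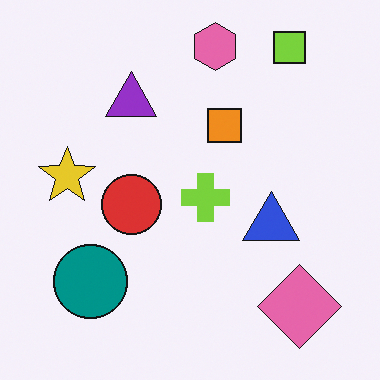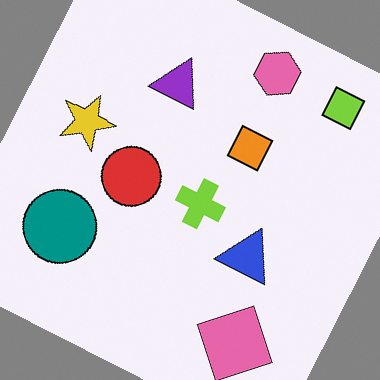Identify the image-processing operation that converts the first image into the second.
The image was rotated clockwise by a moderate amount.

Every shape is tilted by the same angle and the image corners show triangular fill wedges — a whole-image rotation by a non-right angle.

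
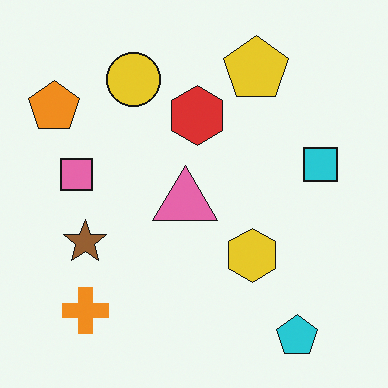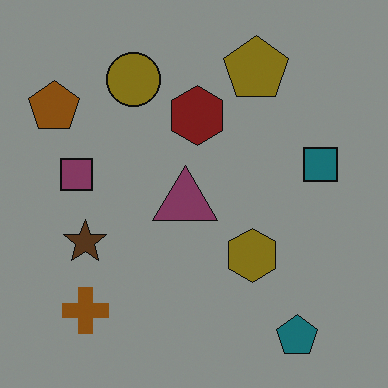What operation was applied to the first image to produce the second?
The transformation is: noticeably darkened.

Every pixel — background and shapes alike — is uniformly darkened.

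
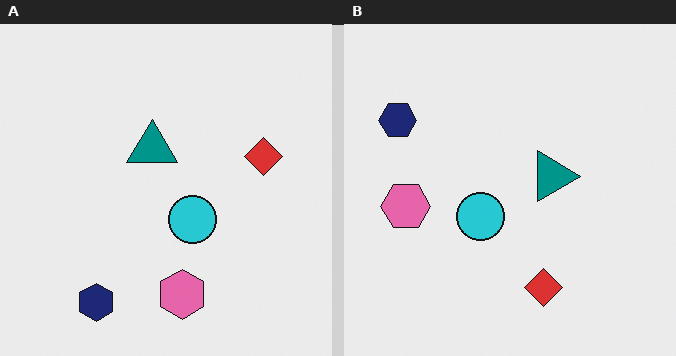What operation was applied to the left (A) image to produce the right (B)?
It was rotated 90° clockwise.

The navy hexagon sits in the bottom-left of the left (A) image and the top-left of the right (B) — consistent with a whole-image 90° clockwise rotation.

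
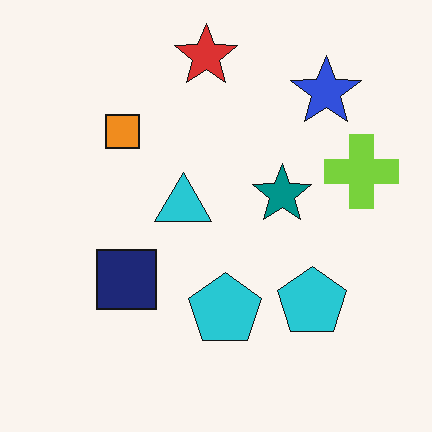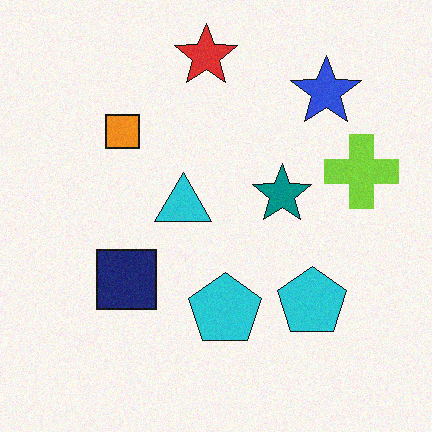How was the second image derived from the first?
The second image is the first degraded with light additive noise.

Random speckle covers the whole image, including the flat background.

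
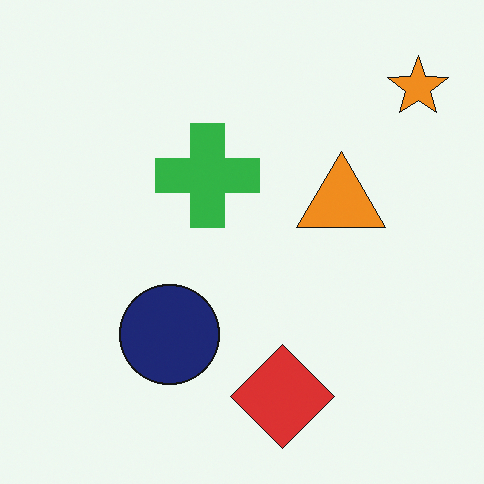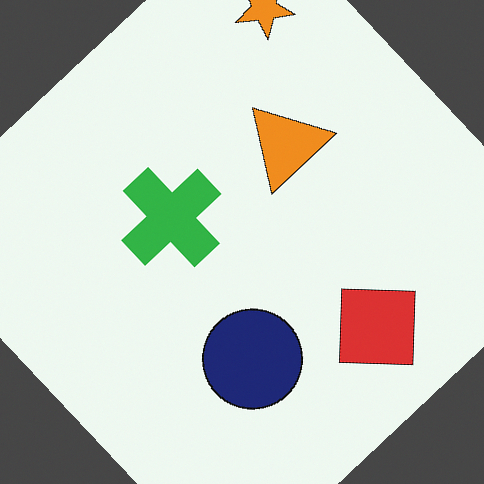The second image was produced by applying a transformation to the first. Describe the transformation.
This is the original image rotated counter-clockwise by a large amount — several tens of degrees.

Every shape is tilted by the same angle and the image corners show triangular fill wedges — a whole-image rotation by a non-right angle.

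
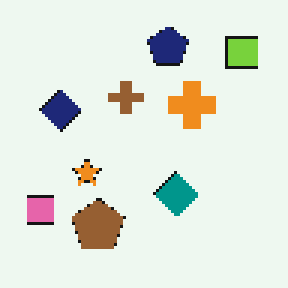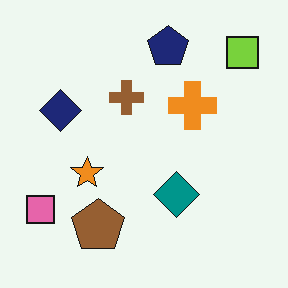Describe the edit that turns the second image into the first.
It was mildly pixelated.

Shapes are reduced to large square blocks; fine edges and outlines are lost — a downscale-then-upscale (mosaic) effect.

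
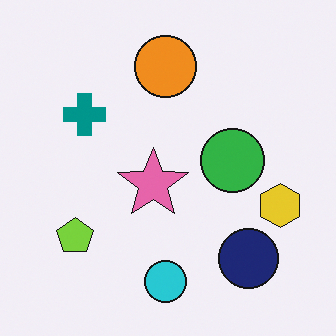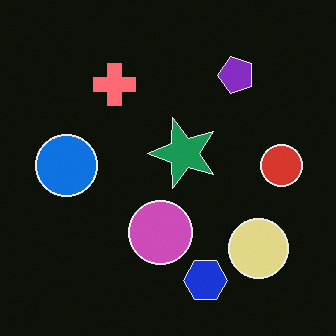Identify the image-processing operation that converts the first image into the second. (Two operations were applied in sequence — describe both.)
Color-inverted (negative), then transposed (reflected across the top-left ↔ bottom-right diagonal).

The light background has become dark and every shape's color is its complement — a photographic negative. Shapes have swapped their row and column positions — what was in the top-right is now in the bottom-left — a diagonal reflection.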